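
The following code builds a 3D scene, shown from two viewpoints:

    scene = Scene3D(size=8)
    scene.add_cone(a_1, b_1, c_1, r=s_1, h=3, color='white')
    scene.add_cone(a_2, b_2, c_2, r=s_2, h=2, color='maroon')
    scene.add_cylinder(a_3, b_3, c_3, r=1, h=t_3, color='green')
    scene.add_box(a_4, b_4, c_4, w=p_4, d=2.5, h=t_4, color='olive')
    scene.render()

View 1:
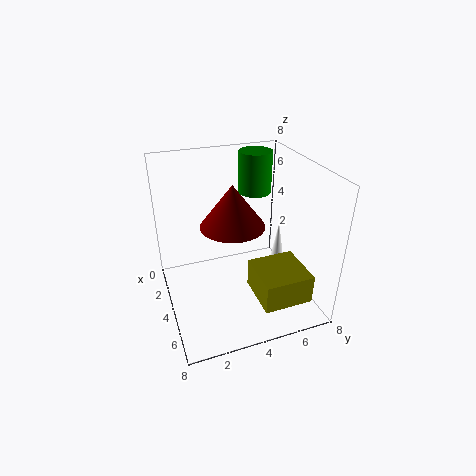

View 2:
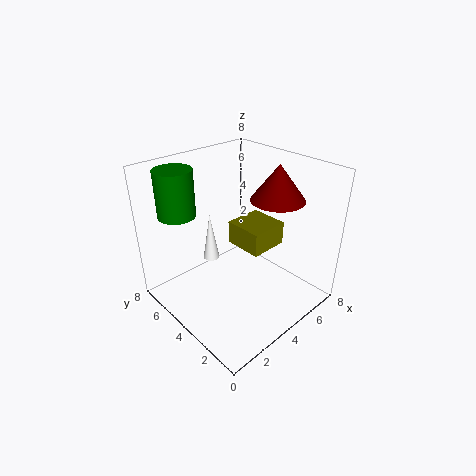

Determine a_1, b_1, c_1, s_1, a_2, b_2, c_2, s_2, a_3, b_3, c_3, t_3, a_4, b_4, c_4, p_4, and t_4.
a_1 = 4; b_1 = 6.5; c_1 = 1.5; s_1 = 0.5; a_2 = 6; b_2 = 3; c_2 = 6; s_2 = 1.5; a_3 = 1.5; b_3 = 6; c_3 = 5.5; t_3 = 2.5; a_4 = 5.5; b_4 = 4; c_4 = 2; p_4 = 2.5; t_4 = 1.5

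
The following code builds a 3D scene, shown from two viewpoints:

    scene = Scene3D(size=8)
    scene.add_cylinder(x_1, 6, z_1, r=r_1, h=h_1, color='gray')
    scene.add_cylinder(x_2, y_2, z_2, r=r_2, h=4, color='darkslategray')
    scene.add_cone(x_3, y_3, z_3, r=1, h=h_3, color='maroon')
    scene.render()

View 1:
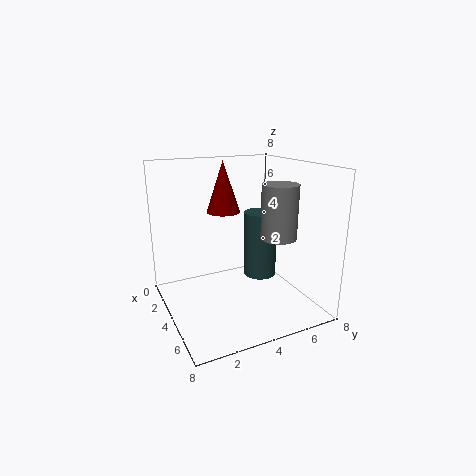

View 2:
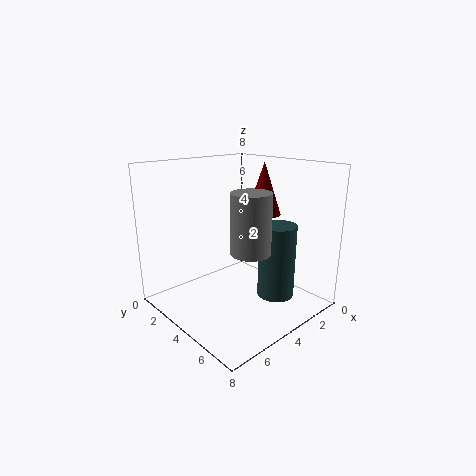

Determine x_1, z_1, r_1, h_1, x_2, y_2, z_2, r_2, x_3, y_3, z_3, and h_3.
x_1 = 5, z_1 = 4, r_1 = 1, h_1 = 3, x_2 = 3, y_2 = 6, z_2 = 1, r_2 = 1, x_3 = 2, y_3 = 4, z_3 = 5, h_3 = 3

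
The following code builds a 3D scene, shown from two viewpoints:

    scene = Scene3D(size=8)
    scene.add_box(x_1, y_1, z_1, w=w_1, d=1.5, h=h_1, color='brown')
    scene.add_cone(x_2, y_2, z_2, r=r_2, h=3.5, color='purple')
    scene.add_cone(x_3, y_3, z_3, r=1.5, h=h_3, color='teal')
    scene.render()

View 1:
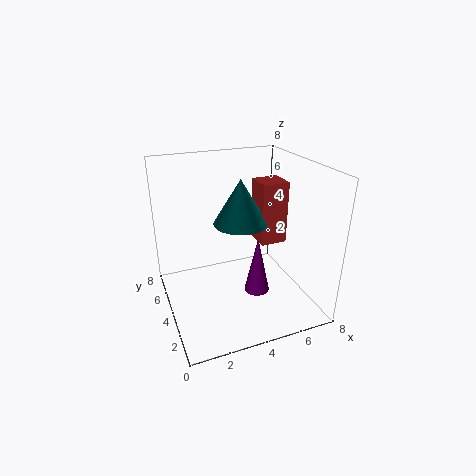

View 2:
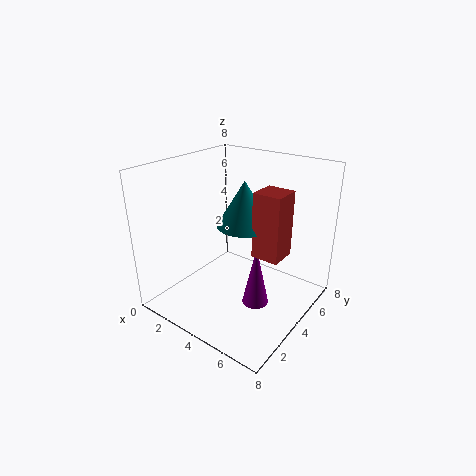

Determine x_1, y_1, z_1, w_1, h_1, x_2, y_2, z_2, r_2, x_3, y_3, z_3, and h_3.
x_1 = 5.25; y_1 = 3.5; z_1 = 3.5; w_1 = 1.5; h_1 = 3.5; x_2 = 5.25; y_2 = 4; z_2 = 0.25; r_2 = 0.75; x_3 = 4.25; y_3 = 4.25; z_3 = 4.75; h_3 = 2.5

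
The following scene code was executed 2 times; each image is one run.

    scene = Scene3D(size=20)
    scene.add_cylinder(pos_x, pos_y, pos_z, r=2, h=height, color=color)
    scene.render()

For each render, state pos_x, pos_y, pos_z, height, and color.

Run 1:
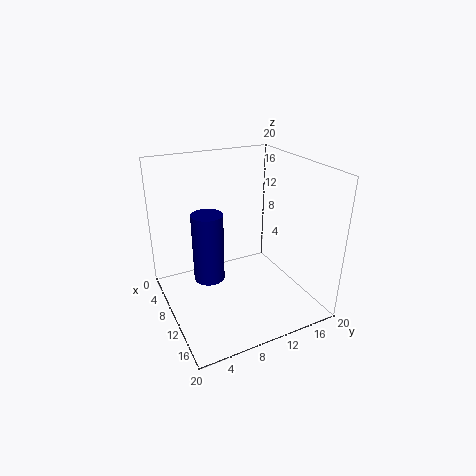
pos_x = 11.5
pos_y = 5
pos_z = 6
height = 9
color = 'navy'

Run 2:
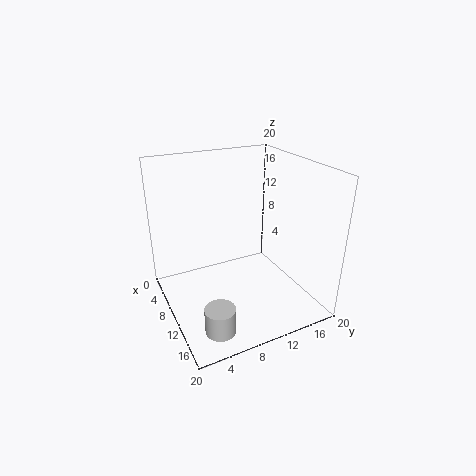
pos_x = 16
pos_y = 4.5
pos_z = 0.5
height = 3.5
color = 'lightgray'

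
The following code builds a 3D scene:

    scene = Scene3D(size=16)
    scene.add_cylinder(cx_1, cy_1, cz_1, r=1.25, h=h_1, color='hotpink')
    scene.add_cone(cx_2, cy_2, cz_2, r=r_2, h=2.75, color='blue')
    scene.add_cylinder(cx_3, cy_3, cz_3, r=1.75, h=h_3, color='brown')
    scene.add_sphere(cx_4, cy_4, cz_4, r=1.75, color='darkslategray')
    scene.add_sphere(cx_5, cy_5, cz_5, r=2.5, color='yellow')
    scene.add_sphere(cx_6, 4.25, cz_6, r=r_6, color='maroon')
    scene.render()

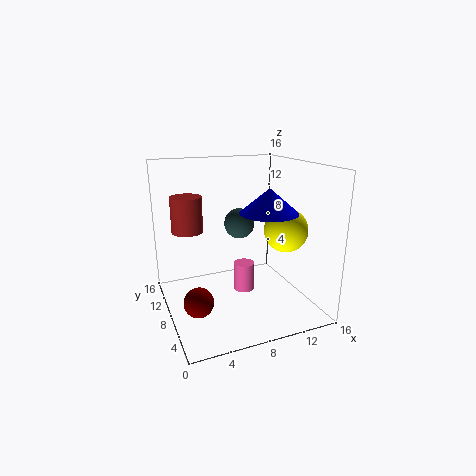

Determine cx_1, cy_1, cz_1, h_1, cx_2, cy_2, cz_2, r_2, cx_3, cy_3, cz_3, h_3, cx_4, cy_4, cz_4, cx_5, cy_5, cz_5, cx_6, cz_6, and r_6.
cx_1 = 9.75; cy_1 = 10.25; cz_1 = 0.25; h_1 = 3.5; cx_2 = 11.25; cy_2 = 7; cz_2 = 10.75; r_2 = 3.25; cx_3 = 3; cy_3 = 10.75; cz_3 = 8.5; h_3 = 4; cx_4 = 9; cy_4 = 10; cz_4 = 9; cx_5 = 13.5; cy_5 = 7; cz_5 = 8.5; cx_6 = 2.25; cz_6 = 3.25; r_6 = 1.5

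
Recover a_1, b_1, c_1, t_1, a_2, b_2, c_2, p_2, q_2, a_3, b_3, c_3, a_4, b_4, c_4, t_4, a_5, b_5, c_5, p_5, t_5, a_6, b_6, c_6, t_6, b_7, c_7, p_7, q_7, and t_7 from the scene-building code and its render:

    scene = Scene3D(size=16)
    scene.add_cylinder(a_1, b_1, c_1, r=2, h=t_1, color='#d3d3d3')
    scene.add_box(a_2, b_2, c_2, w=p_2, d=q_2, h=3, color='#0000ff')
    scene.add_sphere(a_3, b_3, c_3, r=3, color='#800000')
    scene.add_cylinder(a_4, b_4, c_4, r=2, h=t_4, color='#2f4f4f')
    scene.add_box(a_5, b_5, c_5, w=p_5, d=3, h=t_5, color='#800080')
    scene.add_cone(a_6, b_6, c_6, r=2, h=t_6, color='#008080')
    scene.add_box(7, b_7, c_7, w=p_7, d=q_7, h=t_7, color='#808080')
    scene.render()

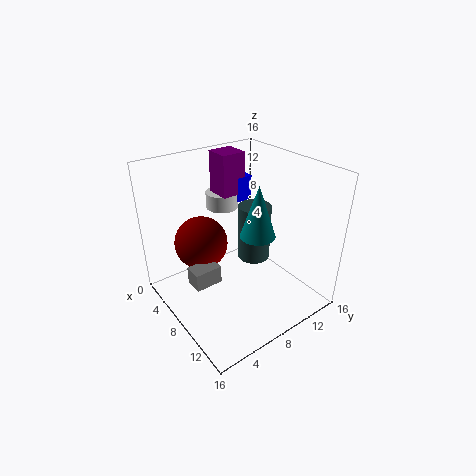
a_1 = 2, b_1 = 10, c_1 = 9, t_1 = 2, a_2 = 1, b_2 = 11, c_2 = 10, p_2 = 3, q_2 = 2, a_3 = 5, b_3 = 5, c_3 = 7, a_4 = 6, b_4 = 12, c_4 = 3, t_4 = 7, a_5 = 1, b_5 = 9, c_5 = 11, p_5 = 3, t_5 = 5, a_6 = 9, b_6 = 10, c_6 = 8, t_6 = 6, b_7 = 2, c_7 = 4, p_7 = 2, q_7 = 3, t_7 = 2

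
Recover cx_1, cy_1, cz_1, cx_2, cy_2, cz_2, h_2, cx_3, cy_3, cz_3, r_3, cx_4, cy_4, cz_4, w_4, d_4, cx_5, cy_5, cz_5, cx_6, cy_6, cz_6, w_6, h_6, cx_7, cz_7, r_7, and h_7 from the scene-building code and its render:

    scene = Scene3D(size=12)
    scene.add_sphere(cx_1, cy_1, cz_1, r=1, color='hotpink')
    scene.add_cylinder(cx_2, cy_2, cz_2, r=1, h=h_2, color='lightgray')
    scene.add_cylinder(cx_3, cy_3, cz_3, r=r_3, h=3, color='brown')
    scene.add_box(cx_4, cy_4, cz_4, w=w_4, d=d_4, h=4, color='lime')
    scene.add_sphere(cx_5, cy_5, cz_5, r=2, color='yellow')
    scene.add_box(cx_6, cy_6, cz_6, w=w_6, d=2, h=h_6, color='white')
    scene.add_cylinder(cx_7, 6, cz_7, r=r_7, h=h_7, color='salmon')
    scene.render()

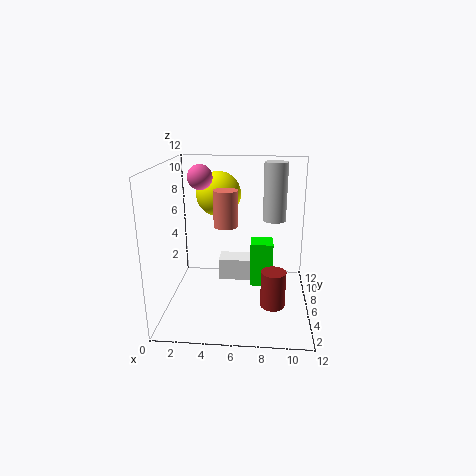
cx_1 = 3, cy_1 = 6, cz_1 = 11, cx_2 = 9, cy_2 = 8, cz_2 = 7, h_2 = 5, cx_3 = 9, cy_3 = 4, cz_3 = 1, r_3 = 1, cx_4 = 7, cy_4 = 7, cz_4 = 1, w_4 = 2, d_4 = 2, cx_5 = 4, cy_5 = 9, cz_5 = 9, cx_6 = 4, cy_6 = 8, cz_6 = 1, w_6 = 3, h_6 = 2, cx_7 = 5, cz_7 = 7, r_7 = 1, h_7 = 3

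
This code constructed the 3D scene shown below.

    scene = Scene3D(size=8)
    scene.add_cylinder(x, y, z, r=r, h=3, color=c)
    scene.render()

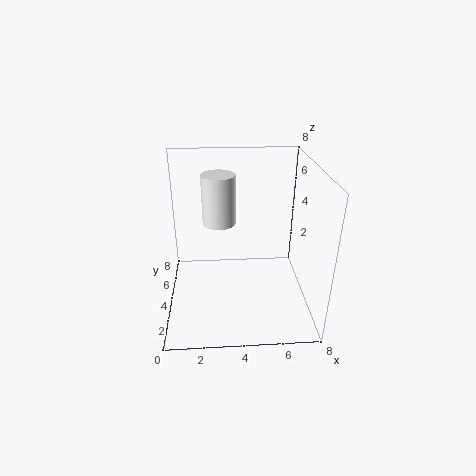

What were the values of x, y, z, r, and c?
x = 3, y = 6, z = 4, r = 1, c = 'white'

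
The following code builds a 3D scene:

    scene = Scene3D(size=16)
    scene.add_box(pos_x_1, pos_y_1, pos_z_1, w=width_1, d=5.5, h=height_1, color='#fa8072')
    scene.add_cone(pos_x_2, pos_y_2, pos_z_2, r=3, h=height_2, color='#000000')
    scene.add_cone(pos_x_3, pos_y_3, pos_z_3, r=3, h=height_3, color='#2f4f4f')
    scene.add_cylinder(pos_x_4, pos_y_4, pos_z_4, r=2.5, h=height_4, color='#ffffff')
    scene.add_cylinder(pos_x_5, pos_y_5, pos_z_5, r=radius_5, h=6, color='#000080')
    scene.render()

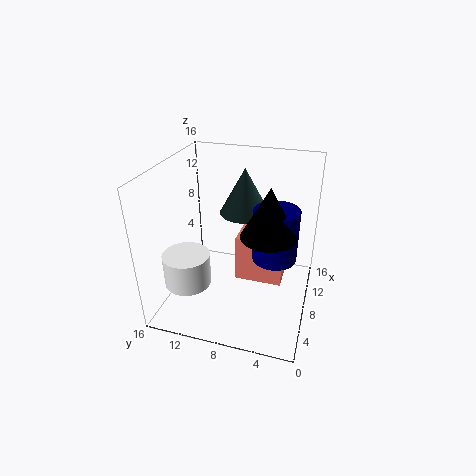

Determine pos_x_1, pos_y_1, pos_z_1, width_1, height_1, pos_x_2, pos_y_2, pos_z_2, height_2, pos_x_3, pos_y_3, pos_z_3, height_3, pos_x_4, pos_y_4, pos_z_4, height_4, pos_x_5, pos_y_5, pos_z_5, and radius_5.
pos_x_1 = 8.5, pos_y_1 = 3, pos_z_1 = 2, width_1 = 5.5, height_1 = 5.5, pos_x_2 = 7.5, pos_y_2 = 4.5, pos_z_2 = 9, height_2 = 5.5, pos_x_3 = 12.5, pos_y_3 = 8.5, pos_z_3 = 9, height_3 = 5.5, pos_x_4 = 4, pos_y_4 = 12.5, pos_z_4 = 4, height_4 = 3.5, pos_x_5 = 9, pos_y_5 = 4, pos_z_5 = 5.5, radius_5 = 2.5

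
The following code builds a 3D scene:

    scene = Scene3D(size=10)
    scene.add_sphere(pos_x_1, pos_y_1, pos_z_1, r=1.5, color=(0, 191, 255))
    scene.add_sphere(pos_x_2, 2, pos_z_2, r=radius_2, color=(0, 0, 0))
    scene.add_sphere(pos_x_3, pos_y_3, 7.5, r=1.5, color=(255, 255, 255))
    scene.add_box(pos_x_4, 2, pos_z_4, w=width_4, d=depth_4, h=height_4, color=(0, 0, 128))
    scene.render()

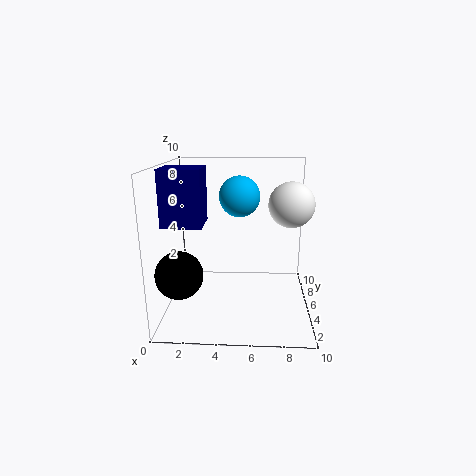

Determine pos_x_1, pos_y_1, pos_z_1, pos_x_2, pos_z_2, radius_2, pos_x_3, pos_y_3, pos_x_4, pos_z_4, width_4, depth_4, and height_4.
pos_x_1 = 5; pos_y_1 = 7; pos_z_1 = 7.5; pos_x_2 = 1.5; pos_z_2 = 3.5; radius_2 = 1.5; pos_x_3 = 8.5; pos_y_3 = 4.5; pos_x_4 = 0.5; pos_z_4 = 6.5; width_4 = 2.5; depth_4 = 2.5; height_4 = 3.5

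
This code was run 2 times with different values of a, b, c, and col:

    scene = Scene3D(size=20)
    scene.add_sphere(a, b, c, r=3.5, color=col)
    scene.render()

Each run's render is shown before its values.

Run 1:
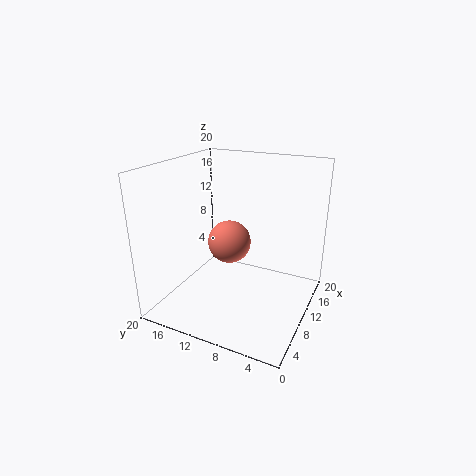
a = 16; b = 14.5; c = 6; col = 'salmon'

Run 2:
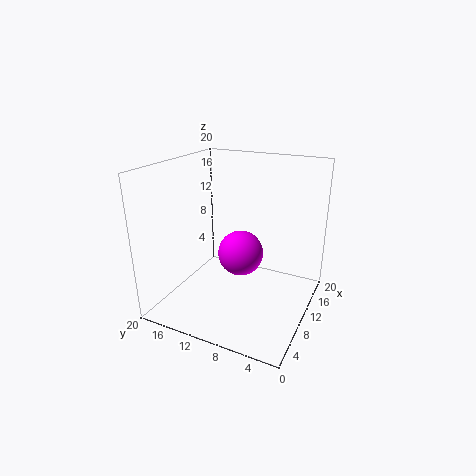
a = 14; b = 11.5; c = 5.5; col = 'magenta'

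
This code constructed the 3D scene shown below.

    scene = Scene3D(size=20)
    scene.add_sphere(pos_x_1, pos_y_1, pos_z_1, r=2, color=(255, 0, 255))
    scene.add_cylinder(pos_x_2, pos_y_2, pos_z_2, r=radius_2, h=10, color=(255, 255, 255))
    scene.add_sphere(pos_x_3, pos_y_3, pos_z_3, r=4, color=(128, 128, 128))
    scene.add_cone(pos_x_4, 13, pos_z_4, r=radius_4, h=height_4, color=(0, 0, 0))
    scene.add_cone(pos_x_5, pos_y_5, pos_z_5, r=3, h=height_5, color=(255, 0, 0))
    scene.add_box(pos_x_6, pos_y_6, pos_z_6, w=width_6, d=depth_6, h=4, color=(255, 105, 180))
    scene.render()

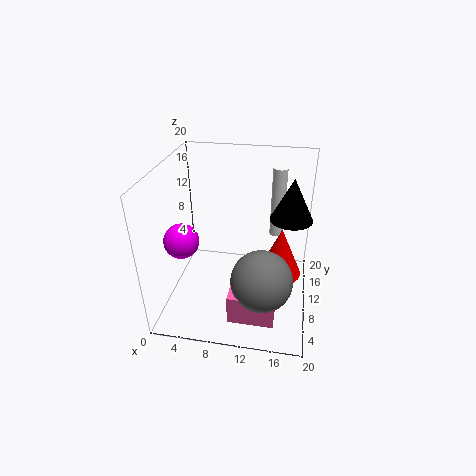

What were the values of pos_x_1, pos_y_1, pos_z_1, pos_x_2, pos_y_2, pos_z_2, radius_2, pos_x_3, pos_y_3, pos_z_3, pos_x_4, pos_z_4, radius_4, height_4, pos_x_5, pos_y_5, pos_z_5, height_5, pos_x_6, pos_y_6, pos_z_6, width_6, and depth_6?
pos_x_1 = 5; pos_y_1 = 2; pos_z_1 = 14; pos_x_2 = 15; pos_y_2 = 14; pos_z_2 = 9; radius_2 = 1; pos_x_3 = 14; pos_y_3 = 5; pos_z_3 = 7; pos_x_4 = 17; pos_z_4 = 12; radius_4 = 3; height_4 = 6; pos_x_5 = 16; pos_y_5 = 10; pos_z_5 = 5; height_5 = 7; pos_x_6 = 10; pos_y_6 = 2; pos_z_6 = 2; width_6 = 6; depth_6 = 3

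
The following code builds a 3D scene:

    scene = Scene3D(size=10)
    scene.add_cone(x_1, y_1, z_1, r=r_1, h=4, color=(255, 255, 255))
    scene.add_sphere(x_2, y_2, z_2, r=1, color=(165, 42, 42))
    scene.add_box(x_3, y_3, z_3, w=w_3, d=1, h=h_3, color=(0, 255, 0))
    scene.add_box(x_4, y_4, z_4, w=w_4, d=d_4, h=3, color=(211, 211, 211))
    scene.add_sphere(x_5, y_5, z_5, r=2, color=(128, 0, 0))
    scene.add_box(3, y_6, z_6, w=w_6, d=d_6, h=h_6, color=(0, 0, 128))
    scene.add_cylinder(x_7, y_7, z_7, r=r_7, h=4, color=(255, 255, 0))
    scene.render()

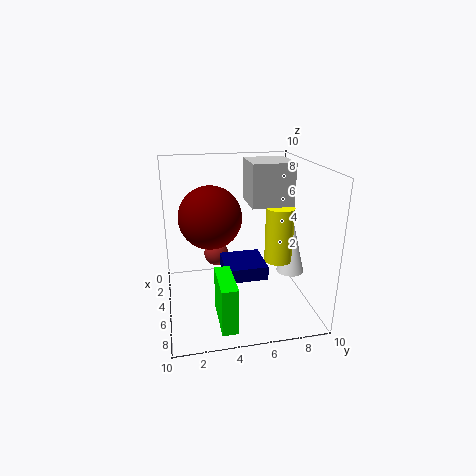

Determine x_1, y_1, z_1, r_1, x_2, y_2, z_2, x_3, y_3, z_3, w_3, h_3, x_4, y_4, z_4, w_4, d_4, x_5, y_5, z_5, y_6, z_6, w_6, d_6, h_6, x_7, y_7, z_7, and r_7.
x_1 = 5
y_1 = 9
z_1 = 2
r_1 = 1
x_2 = 1
y_2 = 4
z_2 = 2
x_3 = 7
y_3 = 3
z_3 = 1
w_3 = 3
h_3 = 3
x_4 = 2
y_4 = 6
z_4 = 7
w_4 = 3
d_4 = 3
x_5 = 6
y_5 = 3
z_5 = 7
y_6 = 4
z_6 = 2
w_6 = 3
d_6 = 3
h_6 = 1
x_7 = 5
y_7 = 8
z_7 = 3
r_7 = 1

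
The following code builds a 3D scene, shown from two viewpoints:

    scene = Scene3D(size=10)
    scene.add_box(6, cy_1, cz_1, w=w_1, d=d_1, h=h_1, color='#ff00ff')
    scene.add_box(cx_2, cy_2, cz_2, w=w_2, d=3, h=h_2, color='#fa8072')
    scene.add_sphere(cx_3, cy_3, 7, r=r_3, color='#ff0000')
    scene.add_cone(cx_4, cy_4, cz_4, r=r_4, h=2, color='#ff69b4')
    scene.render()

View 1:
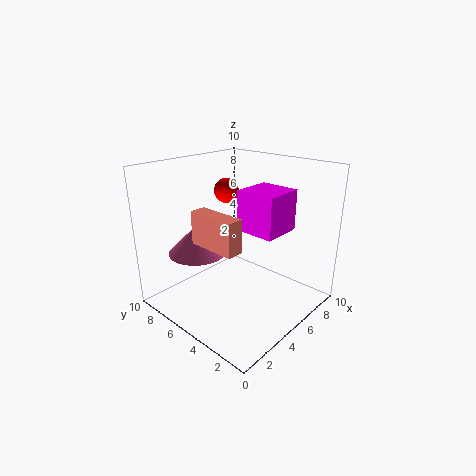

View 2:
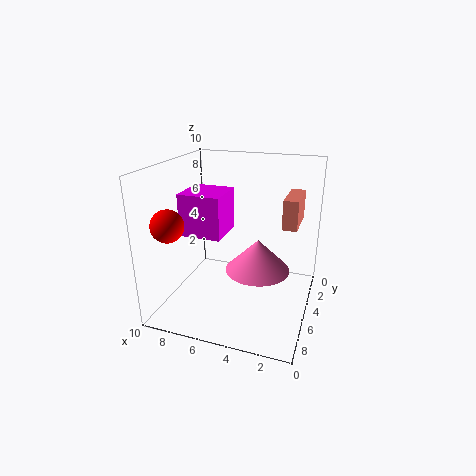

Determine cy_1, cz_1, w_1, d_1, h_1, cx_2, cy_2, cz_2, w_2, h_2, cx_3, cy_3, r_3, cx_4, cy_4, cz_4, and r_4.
cy_1 = 3
cz_1 = 5
w_1 = 3
d_1 = 3
h_1 = 3
cx_2 = 1
cy_2 = 2
cz_2 = 6
w_2 = 1
h_2 = 2
cx_3 = 8
cy_3 = 9
r_3 = 1
cx_4 = 3
cy_4 = 7
cz_4 = 4
r_4 = 2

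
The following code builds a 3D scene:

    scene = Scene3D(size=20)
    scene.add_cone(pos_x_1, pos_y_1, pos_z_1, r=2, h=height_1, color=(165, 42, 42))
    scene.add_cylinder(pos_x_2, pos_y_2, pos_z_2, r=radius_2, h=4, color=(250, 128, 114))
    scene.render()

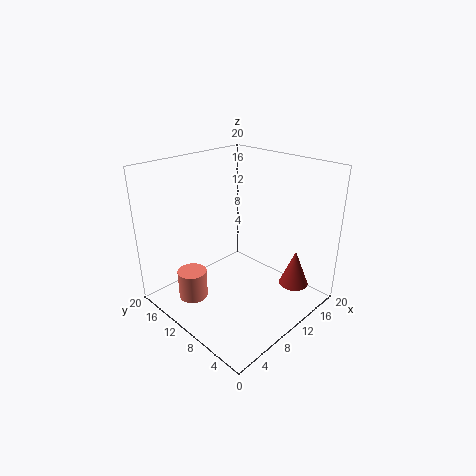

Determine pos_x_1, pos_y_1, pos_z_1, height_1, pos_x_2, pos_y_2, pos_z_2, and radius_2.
pos_x_1 = 14
pos_y_1 = 3
pos_z_1 = 4
height_1 = 5
pos_x_2 = 4
pos_y_2 = 13
pos_z_2 = 2
radius_2 = 2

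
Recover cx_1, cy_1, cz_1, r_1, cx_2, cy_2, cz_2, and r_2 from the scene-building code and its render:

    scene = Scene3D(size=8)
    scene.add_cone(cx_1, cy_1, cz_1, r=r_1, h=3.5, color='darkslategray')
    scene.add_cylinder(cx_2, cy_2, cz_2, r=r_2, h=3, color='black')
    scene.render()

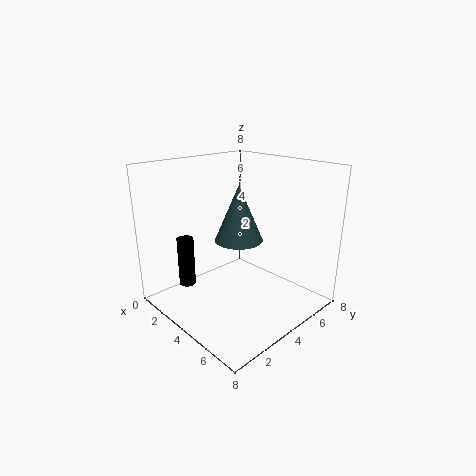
cx_1 = 2.5, cy_1 = 5.5, cz_1 = 3, r_1 = 1.5, cx_2 = 1, cy_2 = 2.5, cz_2 = 0.5, r_2 = 0.5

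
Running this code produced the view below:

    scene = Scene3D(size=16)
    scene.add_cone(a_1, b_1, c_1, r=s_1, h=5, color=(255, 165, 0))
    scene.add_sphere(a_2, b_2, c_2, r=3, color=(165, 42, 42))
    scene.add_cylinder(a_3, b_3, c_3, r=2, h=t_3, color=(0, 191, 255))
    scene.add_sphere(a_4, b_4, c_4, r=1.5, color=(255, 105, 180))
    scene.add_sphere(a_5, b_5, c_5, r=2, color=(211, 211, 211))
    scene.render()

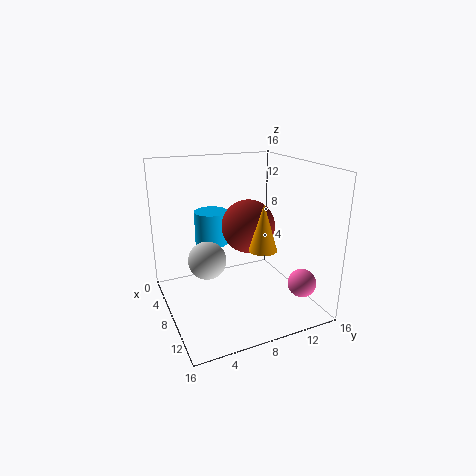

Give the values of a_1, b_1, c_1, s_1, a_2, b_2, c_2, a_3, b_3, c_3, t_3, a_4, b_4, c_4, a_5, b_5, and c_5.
a_1 = 11
b_1 = 9.5
c_1 = 7.5
s_1 = 1.5
a_2 = 7.5
b_2 = 9.5
c_2 = 9
a_3 = 3.5
b_3 = 6.5
c_3 = 6
t_3 = 4
a_4 = 13.5
b_4 = 13
c_4 = 4
a_5 = 9
b_5 = 4
c_5 = 6.5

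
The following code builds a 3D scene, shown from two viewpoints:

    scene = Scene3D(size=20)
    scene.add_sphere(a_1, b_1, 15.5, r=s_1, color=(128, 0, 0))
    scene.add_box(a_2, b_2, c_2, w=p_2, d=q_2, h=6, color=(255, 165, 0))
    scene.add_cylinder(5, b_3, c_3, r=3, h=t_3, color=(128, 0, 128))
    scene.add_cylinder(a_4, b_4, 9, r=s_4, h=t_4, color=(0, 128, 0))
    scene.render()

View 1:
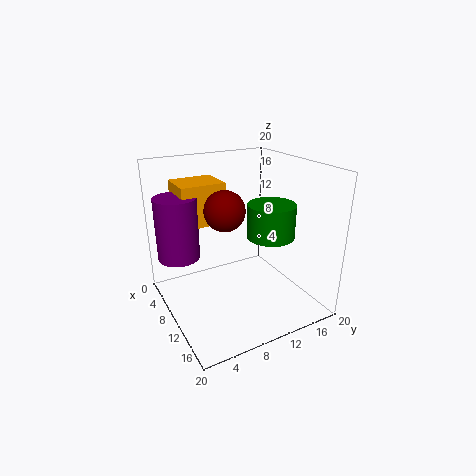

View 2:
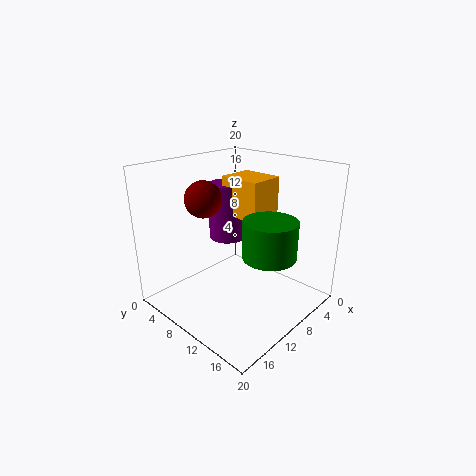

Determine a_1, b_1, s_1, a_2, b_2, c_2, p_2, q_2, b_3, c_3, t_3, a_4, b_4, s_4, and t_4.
a_1 = 13; b_1 = 6.5; s_1 = 2.5; a_2 = 1; b_2 = 3.5; c_2 = 11; p_2 = 5.5; q_2 = 6.5; b_3 = 3; c_3 = 6.5; t_3 = 9; a_4 = 10; b_4 = 15.5; s_4 = 3.5; t_4 = 5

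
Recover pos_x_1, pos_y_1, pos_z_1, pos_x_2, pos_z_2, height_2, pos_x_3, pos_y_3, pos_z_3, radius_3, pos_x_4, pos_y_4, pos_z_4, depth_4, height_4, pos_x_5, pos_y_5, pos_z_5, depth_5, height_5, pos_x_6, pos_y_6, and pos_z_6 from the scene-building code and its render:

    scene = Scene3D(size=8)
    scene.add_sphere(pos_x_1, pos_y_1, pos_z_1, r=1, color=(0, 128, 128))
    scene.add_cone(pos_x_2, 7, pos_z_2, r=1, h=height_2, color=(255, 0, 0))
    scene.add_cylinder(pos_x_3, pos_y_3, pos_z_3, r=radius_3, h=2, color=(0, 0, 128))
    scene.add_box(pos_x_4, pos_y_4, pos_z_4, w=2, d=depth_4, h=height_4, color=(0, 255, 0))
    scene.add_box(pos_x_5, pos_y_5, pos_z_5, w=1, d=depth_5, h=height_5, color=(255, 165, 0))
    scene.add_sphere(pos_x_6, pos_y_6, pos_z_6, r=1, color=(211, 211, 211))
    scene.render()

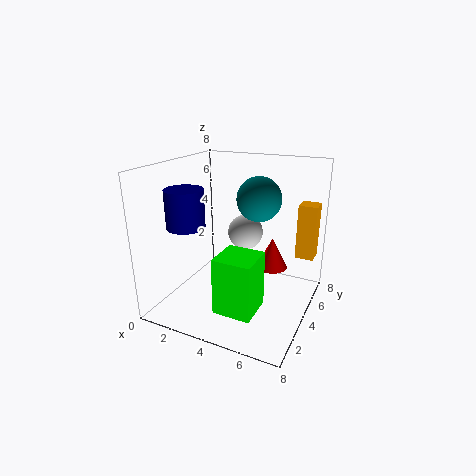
pos_x_1 = 6; pos_y_1 = 2; pos_z_1 = 7; pos_x_2 = 5; pos_z_2 = 1; height_2 = 2; pos_x_3 = 2; pos_y_3 = 2; pos_z_3 = 5; radius_3 = 1; pos_x_4 = 4; pos_y_4 = 1; pos_z_4 = 1; depth_4 = 2; height_4 = 3; pos_x_5 = 7; pos_y_5 = 5; pos_z_5 = 3; depth_5 = 1; height_5 = 3; pos_x_6 = 4; pos_y_6 = 5; pos_z_6 = 4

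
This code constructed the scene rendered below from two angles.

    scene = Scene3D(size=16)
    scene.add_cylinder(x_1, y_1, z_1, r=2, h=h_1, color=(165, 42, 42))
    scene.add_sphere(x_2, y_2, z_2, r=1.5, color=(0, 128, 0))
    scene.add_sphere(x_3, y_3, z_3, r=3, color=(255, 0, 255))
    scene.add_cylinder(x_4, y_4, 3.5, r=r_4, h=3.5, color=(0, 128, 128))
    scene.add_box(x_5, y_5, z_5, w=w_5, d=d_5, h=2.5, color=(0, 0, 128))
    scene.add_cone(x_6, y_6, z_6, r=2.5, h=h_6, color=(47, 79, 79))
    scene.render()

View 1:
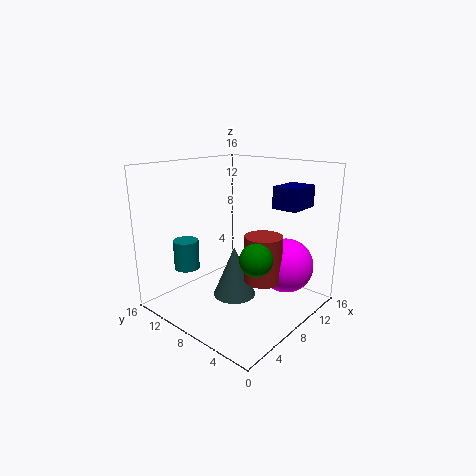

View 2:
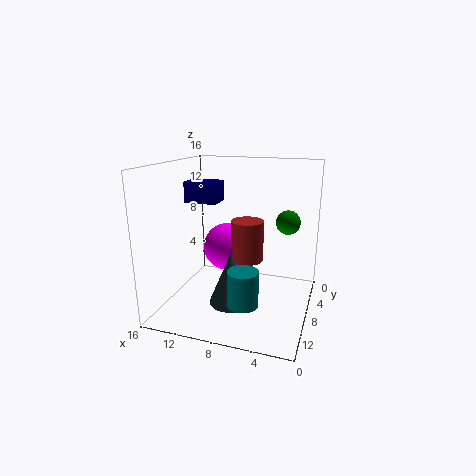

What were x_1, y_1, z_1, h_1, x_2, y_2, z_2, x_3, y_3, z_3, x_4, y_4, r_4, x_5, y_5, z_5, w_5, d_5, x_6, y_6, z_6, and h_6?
x_1 = 8; y_1 = 4.5; z_1 = 4; h_1 = 5; x_2 = 3.5; y_2 = 2; z_2 = 8.5; x_3 = 11; y_3 = 3.5; z_3 = 5; x_4 = 5.5; y_4 = 14; r_4 = 1.5; x_5 = 11.5; y_5 = 3; z_5 = 11; w_5 = 4; d_5 = 3; x_6 = 8.5; y_6 = 9; z_6 = 0.5; h_6 = 6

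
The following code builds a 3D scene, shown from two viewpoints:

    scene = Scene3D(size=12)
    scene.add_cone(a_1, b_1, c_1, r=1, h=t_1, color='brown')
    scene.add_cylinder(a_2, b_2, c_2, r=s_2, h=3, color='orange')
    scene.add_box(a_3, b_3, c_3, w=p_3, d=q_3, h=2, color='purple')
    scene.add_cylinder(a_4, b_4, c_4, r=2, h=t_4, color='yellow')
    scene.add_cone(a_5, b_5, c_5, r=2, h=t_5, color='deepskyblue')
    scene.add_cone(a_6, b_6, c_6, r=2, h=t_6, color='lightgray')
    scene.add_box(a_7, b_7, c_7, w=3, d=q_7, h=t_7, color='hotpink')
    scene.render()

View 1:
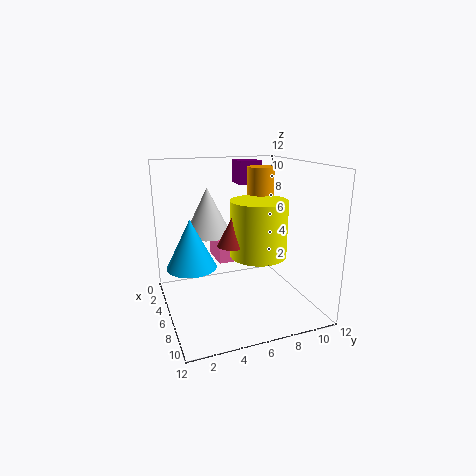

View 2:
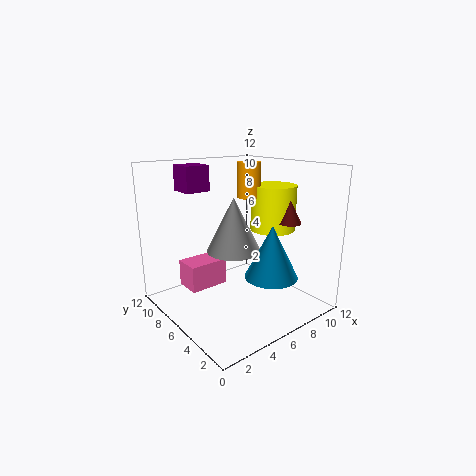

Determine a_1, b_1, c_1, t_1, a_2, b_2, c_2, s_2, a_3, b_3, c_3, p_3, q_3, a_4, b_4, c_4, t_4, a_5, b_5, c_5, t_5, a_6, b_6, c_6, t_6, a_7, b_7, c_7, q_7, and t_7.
a_1 = 10, b_1 = 4, c_1 = 7, t_1 = 2, a_2 = 8, b_2 = 7, c_2 = 9, s_2 = 1, a_3 = 2, b_3 = 7, c_3 = 10, p_3 = 2, q_3 = 2, a_4 = 10, b_4 = 6, c_4 = 6, t_4 = 4, a_5 = 6, b_5 = 2, c_5 = 4, t_5 = 4, a_6 = 4, b_6 = 4, c_6 = 6, t_6 = 4, a_7 = 1, b_7 = 5, c_7 = 3, q_7 = 2, t_7 = 2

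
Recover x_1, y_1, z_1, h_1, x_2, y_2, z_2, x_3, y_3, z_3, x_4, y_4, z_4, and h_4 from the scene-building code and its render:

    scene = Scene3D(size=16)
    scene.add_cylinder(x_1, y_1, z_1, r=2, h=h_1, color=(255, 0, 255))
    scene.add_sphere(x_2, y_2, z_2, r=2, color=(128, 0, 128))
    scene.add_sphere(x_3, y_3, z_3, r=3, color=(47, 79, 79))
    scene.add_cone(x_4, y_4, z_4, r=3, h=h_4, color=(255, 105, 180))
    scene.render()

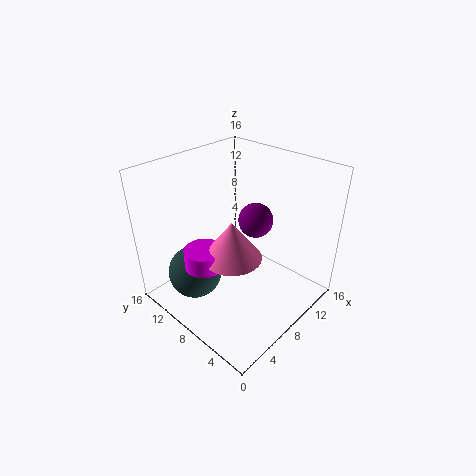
x_1 = 3; y_1 = 8; z_1 = 7; h_1 = 2; x_2 = 11; y_2 = 8; z_2 = 9; x_3 = 4; y_3 = 11; z_3 = 4; x_4 = 5; y_4 = 6; z_4 = 8; h_4 = 4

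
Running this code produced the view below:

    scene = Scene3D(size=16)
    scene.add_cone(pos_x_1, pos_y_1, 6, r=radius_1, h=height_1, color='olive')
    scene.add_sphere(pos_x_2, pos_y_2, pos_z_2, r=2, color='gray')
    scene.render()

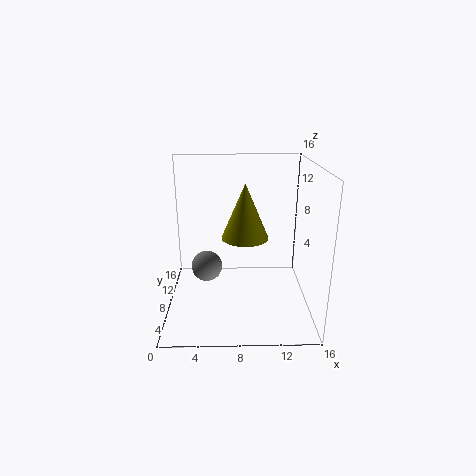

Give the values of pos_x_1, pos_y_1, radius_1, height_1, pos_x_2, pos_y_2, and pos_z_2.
pos_x_1 = 9; pos_y_1 = 13; radius_1 = 3; height_1 = 7; pos_x_2 = 4; pos_y_2 = 13; pos_z_2 = 2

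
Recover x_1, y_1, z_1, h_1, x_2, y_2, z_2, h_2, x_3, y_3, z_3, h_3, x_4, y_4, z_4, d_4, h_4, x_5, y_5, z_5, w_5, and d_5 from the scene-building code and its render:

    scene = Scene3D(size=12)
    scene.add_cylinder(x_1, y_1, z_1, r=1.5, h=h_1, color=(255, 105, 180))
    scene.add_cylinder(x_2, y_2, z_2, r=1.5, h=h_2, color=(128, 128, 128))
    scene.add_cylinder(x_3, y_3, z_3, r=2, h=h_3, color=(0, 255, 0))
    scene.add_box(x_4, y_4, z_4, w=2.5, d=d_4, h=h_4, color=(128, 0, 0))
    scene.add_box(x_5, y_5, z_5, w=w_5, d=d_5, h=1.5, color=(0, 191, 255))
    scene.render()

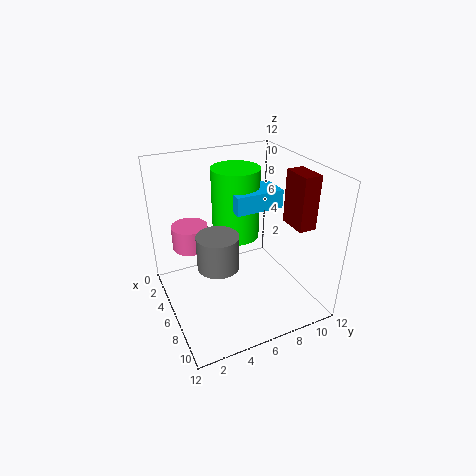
x_1 = 4
y_1 = 2.5
z_1 = 5
h_1 = 2
x_2 = 9
y_2 = 3
z_2 = 6
h_2 = 2.5
x_3 = 4.5
y_3 = 6.5
z_3 = 5.5
h_3 = 6
x_4 = 6.5
y_4 = 10
z_4 = 7
d_4 = 1.5
h_4 = 4.5
x_5 = 4.5
y_5 = 5.5
z_5 = 8.5
w_5 = 2.5
d_5 = 4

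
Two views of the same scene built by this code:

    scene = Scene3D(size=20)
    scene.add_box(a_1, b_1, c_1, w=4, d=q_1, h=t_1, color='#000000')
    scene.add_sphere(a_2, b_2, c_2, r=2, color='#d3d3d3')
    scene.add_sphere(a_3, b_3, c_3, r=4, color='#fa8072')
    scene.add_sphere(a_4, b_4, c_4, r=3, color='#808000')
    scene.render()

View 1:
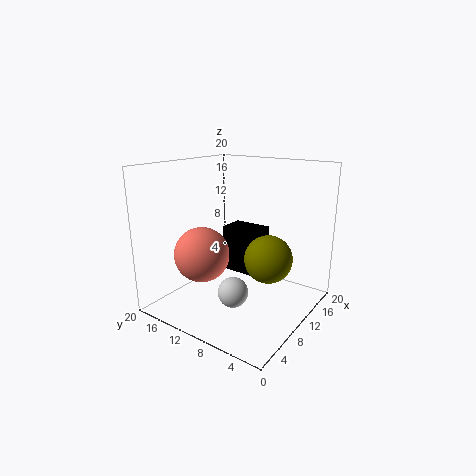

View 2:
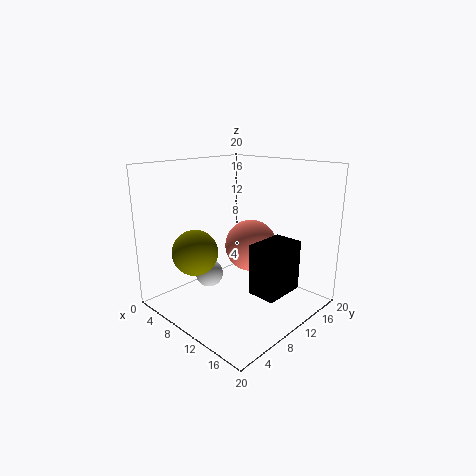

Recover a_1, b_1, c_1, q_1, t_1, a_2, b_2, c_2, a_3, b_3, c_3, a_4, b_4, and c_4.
a_1 = 13; b_1 = 9; c_1 = 3; q_1 = 6; t_1 = 7; a_2 = 6; b_2 = 8; c_2 = 4; a_3 = 8; b_3 = 15; c_3 = 7; a_4 = 8; b_4 = 4; c_4 = 9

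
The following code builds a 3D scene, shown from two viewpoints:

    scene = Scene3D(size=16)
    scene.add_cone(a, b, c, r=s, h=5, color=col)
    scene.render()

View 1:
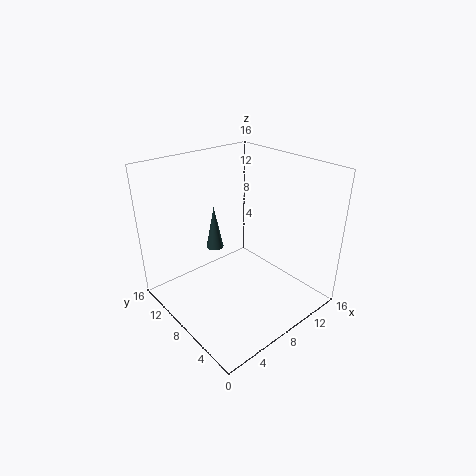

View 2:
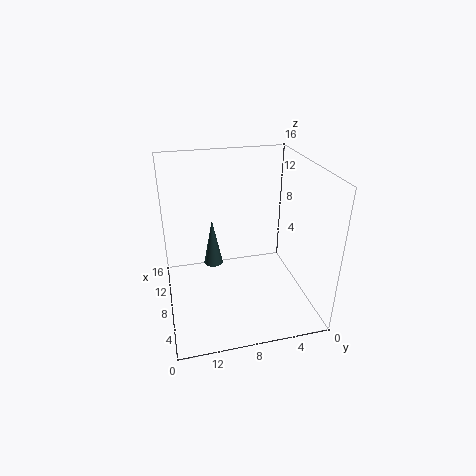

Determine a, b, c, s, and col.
a = 7; b = 11; c = 6; s = 1; col = 'darkslategray'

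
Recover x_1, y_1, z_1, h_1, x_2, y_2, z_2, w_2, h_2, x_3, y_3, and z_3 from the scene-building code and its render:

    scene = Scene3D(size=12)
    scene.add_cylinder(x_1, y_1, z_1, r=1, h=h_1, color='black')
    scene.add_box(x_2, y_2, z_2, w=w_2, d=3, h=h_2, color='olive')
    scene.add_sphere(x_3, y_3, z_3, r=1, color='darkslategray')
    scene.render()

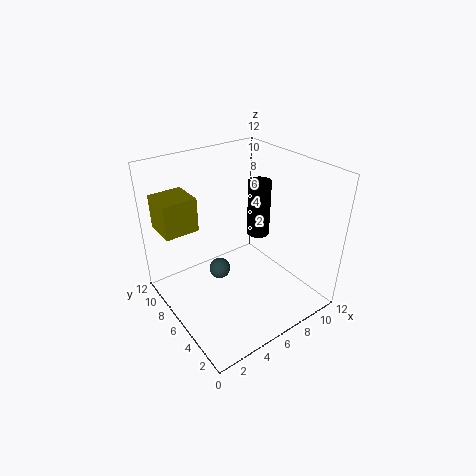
x_1 = 9
y_1 = 7
z_1 = 5
h_1 = 5
x_2 = 1
y_2 = 9
z_2 = 6
w_2 = 3
h_2 = 3
x_3 = 6
y_3 = 9
z_3 = 1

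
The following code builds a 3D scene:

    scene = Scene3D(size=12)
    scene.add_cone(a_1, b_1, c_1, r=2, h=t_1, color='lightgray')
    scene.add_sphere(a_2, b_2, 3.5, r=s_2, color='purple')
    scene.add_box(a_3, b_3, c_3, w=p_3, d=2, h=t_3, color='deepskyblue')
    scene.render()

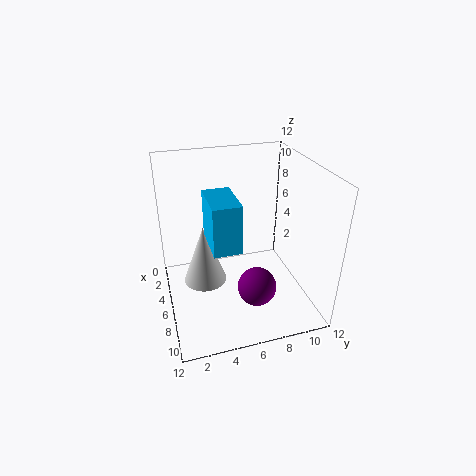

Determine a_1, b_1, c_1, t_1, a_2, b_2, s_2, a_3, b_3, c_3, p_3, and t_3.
a_1 = 3.5; b_1 = 3.5; c_1 = 0.5; t_1 = 5.5; a_2 = 9.5; b_2 = 6.5; s_2 = 1.5; a_3 = 7; b_3 = 3; c_3 = 7.5; p_3 = 3.5; t_3 = 3.5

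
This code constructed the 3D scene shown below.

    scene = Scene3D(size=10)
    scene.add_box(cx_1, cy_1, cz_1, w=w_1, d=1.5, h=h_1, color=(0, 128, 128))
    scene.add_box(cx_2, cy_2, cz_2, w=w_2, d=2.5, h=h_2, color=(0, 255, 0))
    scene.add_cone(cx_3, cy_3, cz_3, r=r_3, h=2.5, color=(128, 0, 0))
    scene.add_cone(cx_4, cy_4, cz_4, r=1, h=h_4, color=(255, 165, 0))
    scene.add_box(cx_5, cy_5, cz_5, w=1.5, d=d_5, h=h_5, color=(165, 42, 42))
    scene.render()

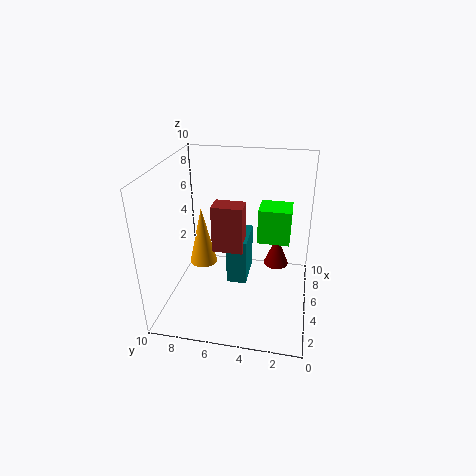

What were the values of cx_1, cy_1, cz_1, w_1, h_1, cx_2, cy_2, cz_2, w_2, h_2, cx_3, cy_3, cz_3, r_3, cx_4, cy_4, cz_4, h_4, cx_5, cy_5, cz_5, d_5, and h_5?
cx_1 = 5.5, cy_1 = 4.5, cz_1 = 0.75, w_1 = 3, h_1 = 3.5, cx_2 = 7.5, cy_2 = 1.5, cz_2 = 3.25, w_2 = 2.25, h_2 = 2.75, cx_3 = 8.5, cy_3 = 2.5, cz_3 = 1, r_3 = 1, cx_4 = 5.5, cy_4 = 7.75, cz_4 = 2.5, h_4 = 4.25, cx_5 = 5.25, cy_5 = 4.75, cz_5 = 3.5, d_5 = 2.25, h_5 = 3.5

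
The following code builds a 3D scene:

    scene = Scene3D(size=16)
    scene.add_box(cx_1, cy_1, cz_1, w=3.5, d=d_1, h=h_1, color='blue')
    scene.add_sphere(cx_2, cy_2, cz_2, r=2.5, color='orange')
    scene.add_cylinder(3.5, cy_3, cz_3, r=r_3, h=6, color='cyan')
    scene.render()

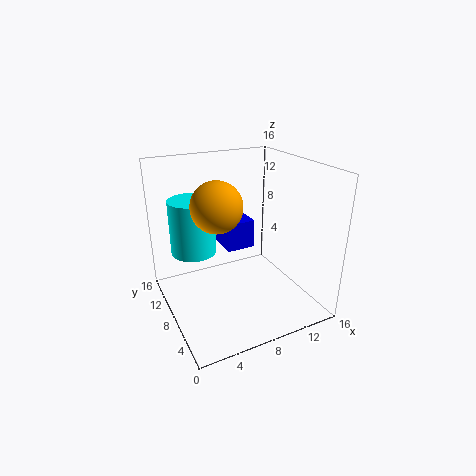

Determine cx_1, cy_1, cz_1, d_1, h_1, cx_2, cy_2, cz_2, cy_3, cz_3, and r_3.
cx_1 = 8
cy_1 = 10.5
cz_1 = 5
d_1 = 4.5
h_1 = 3.5
cx_2 = 4.5
cy_2 = 5.5
cz_2 = 13
cy_3 = 10
cz_3 = 6.5
r_3 = 2.5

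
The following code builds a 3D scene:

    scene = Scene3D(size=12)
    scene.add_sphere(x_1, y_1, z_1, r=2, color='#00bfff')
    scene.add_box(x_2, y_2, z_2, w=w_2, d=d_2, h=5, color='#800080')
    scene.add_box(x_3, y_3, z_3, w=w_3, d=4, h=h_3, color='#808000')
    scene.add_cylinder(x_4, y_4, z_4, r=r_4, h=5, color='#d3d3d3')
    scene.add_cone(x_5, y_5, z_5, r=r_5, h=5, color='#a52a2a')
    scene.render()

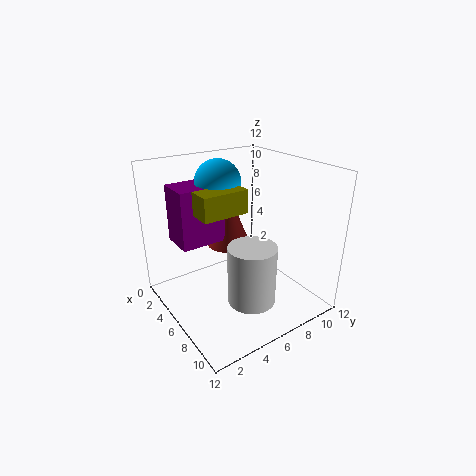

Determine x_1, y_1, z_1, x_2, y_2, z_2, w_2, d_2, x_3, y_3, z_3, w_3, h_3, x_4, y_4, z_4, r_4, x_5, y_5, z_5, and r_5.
x_1 = 3, y_1 = 6, z_1 = 10, x_2 = 1, y_2 = 2, z_2 = 5, w_2 = 3, d_2 = 4, x_3 = 2, y_3 = 3, z_3 = 8, w_3 = 4, h_3 = 2, x_4 = 8, y_4 = 6, z_4 = 1, r_4 = 2, x_5 = 3, y_5 = 7, z_5 = 4, r_5 = 2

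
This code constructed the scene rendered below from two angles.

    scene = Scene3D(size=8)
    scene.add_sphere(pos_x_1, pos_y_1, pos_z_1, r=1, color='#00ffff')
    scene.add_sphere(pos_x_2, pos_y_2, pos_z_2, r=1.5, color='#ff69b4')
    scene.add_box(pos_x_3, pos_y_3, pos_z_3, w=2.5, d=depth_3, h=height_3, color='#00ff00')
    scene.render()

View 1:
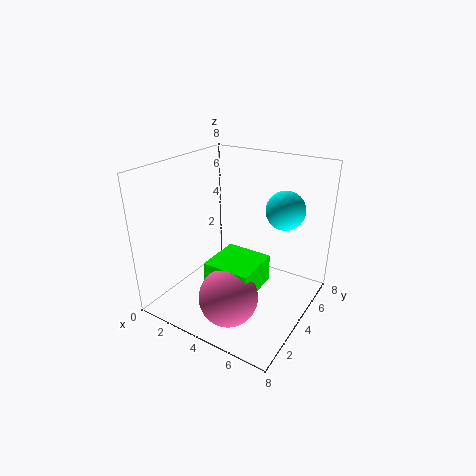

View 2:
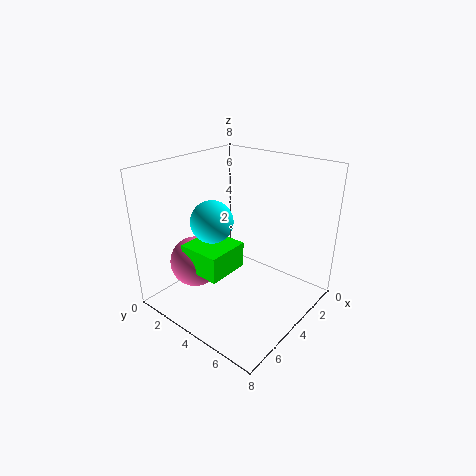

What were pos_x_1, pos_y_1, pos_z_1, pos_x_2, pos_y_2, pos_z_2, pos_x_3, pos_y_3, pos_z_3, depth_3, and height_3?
pos_x_1 = 6.5, pos_y_1 = 4.5, pos_z_1 = 6, pos_x_2 = 5, pos_y_2 = 1.5, pos_z_2 = 2, pos_x_3 = 3.5, pos_y_3 = 1.5, pos_z_3 = 2, depth_3 = 2.5, height_3 = 1.5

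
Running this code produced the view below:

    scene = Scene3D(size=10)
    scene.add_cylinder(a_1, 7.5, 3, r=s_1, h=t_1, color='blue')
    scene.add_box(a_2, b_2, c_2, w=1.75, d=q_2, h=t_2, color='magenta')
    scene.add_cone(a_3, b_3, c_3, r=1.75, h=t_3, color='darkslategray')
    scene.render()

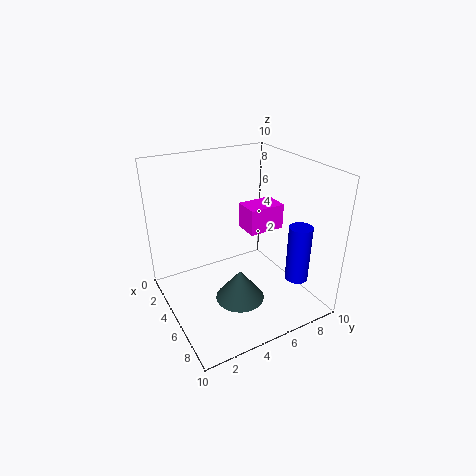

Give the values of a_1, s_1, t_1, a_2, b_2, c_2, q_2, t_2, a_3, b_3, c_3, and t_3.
a_1 = 8.5; s_1 = 0.75; t_1 = 3.75; a_2 = 4.25; b_2 = 5.5; c_2 = 5.5; q_2 = 2.5; t_2 = 1.75; a_3 = 5.75; b_3 = 4.75; c_3 = 0.5; t_3 = 2.25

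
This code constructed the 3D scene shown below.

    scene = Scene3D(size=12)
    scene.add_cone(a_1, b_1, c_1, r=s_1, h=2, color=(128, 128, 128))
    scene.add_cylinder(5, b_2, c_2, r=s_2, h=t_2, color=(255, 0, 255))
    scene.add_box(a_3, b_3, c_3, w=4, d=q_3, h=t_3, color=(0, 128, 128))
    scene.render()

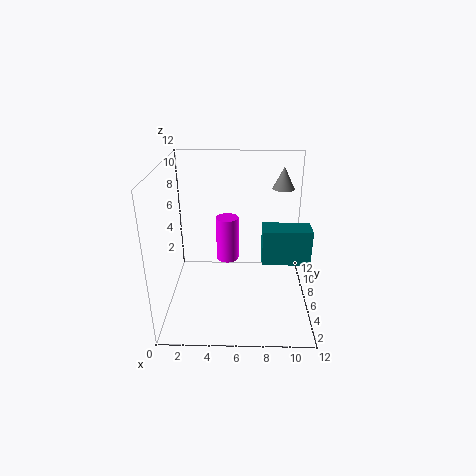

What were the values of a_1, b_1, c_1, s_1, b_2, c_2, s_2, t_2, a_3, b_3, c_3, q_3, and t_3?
a_1 = 10
b_1 = 10
c_1 = 9
s_1 = 1
b_2 = 8
c_2 = 3
s_2 = 1
t_2 = 4
a_3 = 8
b_3 = 5
c_3 = 4
q_3 = 2
t_3 = 3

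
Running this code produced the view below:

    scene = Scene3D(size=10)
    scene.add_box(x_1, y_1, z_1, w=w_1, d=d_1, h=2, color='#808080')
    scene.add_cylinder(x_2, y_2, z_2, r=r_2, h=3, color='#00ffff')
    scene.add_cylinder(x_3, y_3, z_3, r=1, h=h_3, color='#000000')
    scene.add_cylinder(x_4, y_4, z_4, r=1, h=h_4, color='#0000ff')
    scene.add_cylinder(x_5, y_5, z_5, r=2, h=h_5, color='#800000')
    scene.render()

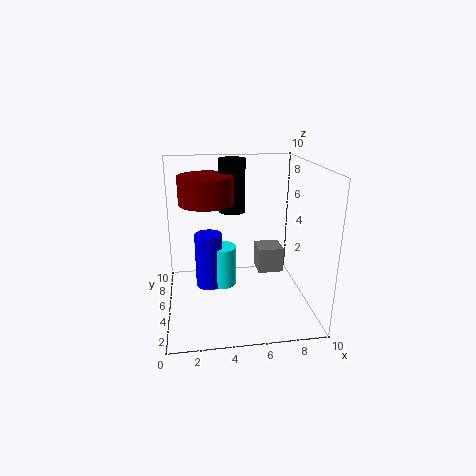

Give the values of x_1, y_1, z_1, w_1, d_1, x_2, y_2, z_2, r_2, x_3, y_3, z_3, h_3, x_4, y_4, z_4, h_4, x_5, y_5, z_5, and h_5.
x_1 = 7
y_1 = 7
z_1 = 1
w_1 = 2
d_1 = 2
x_2 = 4
y_2 = 6
z_2 = 1
r_2 = 1
x_3 = 5
y_3 = 8
z_3 = 6
h_3 = 4
x_4 = 3
y_4 = 6
z_4 = 1
h_4 = 4
x_5 = 3
y_5 = 7
z_5 = 7
h_5 = 2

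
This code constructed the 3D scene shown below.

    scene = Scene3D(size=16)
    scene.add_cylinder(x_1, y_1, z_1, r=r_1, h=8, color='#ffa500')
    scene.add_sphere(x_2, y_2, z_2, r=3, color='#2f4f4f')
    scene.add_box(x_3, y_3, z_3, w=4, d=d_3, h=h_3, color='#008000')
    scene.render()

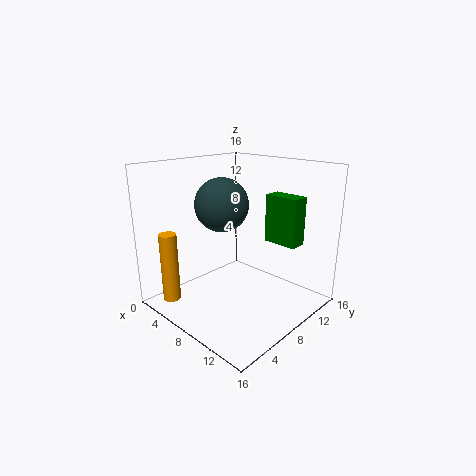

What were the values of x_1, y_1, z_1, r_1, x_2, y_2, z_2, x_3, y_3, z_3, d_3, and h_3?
x_1 = 2.5, y_1 = 2.5, z_1 = 0.5, r_1 = 1, x_2 = 6, y_2 = 7.5, z_2 = 11.5, x_3 = 9, y_3 = 11.5, z_3 = 7, d_3 = 2, h_3 = 5.5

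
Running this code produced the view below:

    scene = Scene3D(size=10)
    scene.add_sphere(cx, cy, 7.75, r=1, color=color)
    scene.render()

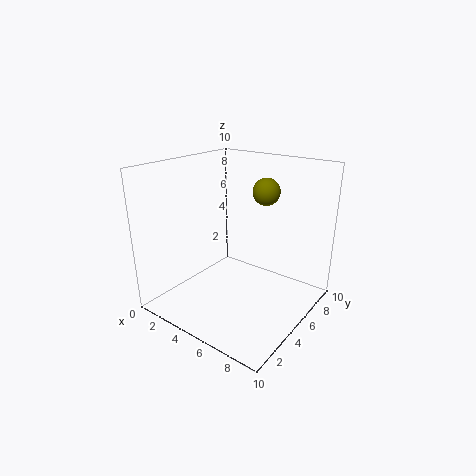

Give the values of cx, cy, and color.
cx = 5.5, cy = 7.75, color = 'olive'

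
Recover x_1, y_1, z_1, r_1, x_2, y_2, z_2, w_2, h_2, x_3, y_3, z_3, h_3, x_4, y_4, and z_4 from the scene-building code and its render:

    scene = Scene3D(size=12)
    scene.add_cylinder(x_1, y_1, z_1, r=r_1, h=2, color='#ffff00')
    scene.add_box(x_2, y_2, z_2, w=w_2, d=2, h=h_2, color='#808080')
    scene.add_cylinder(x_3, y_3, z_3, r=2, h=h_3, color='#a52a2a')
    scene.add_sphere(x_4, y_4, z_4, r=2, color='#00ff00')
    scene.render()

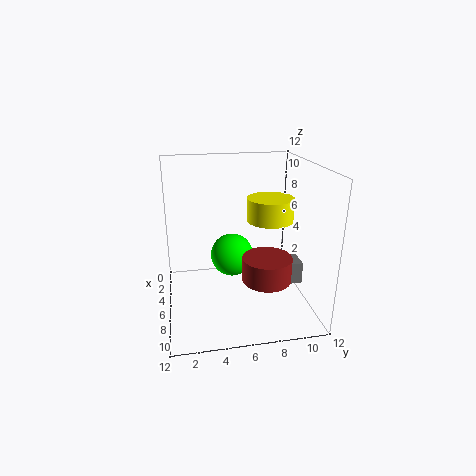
x_1 = 5
y_1 = 9
z_1 = 7
r_1 = 2
x_2 = 4
y_2 = 10
z_2 = 1
w_2 = 2
h_2 = 2
x_3 = 8
y_3 = 8
z_3 = 3
h_3 = 2
x_4 = 3
y_4 = 6
z_4 = 3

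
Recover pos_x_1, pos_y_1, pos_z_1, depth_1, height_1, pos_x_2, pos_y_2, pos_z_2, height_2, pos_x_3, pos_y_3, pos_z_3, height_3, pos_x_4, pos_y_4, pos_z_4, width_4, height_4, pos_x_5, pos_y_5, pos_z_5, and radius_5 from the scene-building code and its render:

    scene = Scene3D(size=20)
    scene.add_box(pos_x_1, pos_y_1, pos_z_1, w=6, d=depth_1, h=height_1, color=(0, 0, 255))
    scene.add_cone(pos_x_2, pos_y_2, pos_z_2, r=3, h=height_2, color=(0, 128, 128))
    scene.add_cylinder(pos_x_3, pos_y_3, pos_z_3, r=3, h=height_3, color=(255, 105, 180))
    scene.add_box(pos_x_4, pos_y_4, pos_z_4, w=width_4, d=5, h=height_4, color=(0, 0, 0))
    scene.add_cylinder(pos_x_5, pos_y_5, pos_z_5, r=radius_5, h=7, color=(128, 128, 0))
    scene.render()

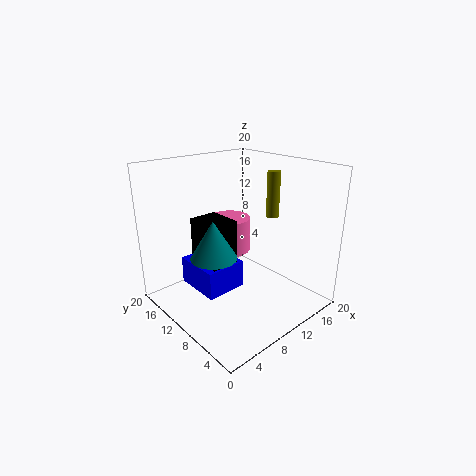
pos_x_1 = 5; pos_y_1 = 10; pos_z_1 = 2; depth_1 = 7; height_1 = 4; pos_x_2 = 5; pos_y_2 = 9; pos_z_2 = 9; height_2 = 5; pos_x_3 = 11; pos_y_3 = 13; pos_z_3 = 7; height_3 = 5; pos_x_4 = 5; pos_y_4 = 9; pos_z_4 = 7; width_4 = 4; height_4 = 6; pos_x_5 = 18; pos_y_5 = 11; pos_z_5 = 11; radius_5 = 1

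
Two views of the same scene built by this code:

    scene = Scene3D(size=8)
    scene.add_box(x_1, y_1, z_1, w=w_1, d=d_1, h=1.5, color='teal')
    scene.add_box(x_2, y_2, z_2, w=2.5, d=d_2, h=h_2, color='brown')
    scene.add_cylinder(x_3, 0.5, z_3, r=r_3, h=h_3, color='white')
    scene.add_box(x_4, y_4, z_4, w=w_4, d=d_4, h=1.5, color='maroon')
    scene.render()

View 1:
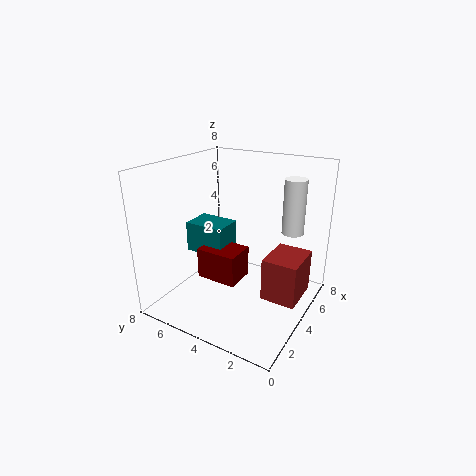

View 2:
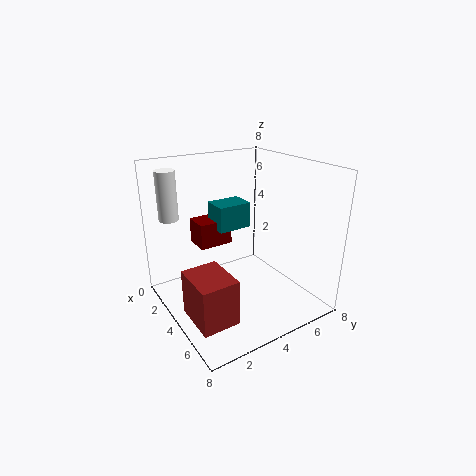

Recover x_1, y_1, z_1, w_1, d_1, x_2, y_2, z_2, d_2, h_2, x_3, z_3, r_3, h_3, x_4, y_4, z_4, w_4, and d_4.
x_1 = 1.5
y_1 = 3.5
z_1 = 4
w_1 = 1.5
d_1 = 2
x_2 = 4
y_2 = 0.5
z_2 = 0.5
d_2 = 2
h_2 = 2.5
x_3 = 3
z_3 = 5.5
r_3 = 0.5
h_3 = 2.5
x_4 = 1
y_4 = 2.5
z_4 = 3
w_4 = 1.5
d_4 = 2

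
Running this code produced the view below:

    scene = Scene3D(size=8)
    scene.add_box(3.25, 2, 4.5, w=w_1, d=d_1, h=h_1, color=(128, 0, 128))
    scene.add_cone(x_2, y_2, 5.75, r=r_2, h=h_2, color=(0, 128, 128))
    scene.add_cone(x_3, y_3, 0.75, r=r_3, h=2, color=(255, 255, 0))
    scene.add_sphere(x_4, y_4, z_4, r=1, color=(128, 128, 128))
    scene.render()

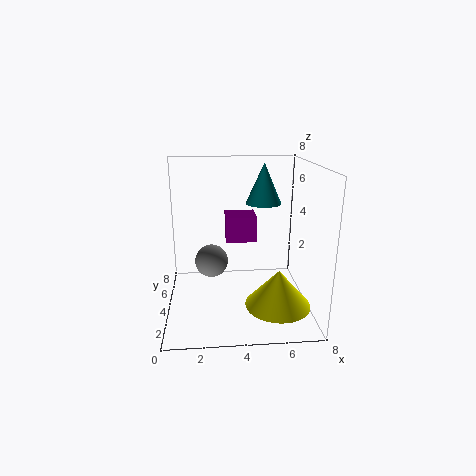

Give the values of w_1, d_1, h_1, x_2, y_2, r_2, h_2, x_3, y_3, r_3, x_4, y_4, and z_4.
w_1 = 1.5, d_1 = 1.5, h_1 = 1.25, x_2 = 5.5, y_2 = 4.75, r_2 = 1, h_2 = 2.25, x_3 = 6, y_3 = 2.25, r_3 = 1.75, x_4 = 2.5, y_4 = 5.5, z_4 = 2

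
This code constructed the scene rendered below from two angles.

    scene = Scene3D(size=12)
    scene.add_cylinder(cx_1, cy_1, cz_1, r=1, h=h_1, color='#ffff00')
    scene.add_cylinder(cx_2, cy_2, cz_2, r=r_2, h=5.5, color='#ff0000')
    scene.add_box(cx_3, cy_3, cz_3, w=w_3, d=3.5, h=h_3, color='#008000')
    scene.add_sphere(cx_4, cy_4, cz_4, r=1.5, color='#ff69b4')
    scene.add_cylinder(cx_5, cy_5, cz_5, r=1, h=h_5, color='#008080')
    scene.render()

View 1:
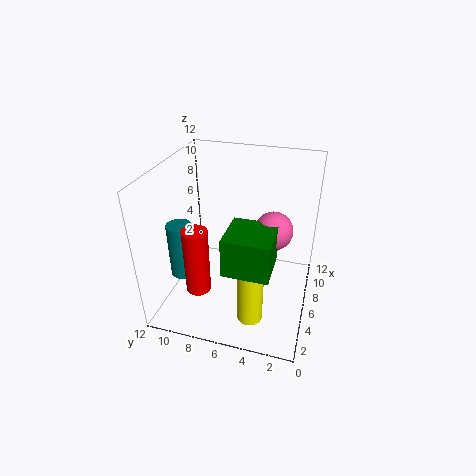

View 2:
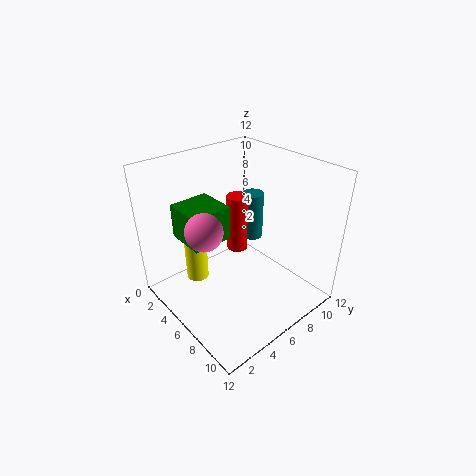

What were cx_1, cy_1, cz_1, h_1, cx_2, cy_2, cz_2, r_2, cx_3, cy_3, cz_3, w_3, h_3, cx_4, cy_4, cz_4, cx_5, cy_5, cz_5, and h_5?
cx_1 = 2.5
cy_1 = 4
cz_1 = 1
h_1 = 5
cx_2 = 3
cy_2 = 8.5
cz_2 = 2.5
r_2 = 1
cx_3 = 1.5
cy_3 = 2.5
cz_3 = 5.5
w_3 = 3.5
h_3 = 3
cx_4 = 5.5
cy_4 = 3
cz_4 = 7.5
cx_5 = 3.5
cy_5 = 10
cz_5 = 3.5
h_5 = 4.5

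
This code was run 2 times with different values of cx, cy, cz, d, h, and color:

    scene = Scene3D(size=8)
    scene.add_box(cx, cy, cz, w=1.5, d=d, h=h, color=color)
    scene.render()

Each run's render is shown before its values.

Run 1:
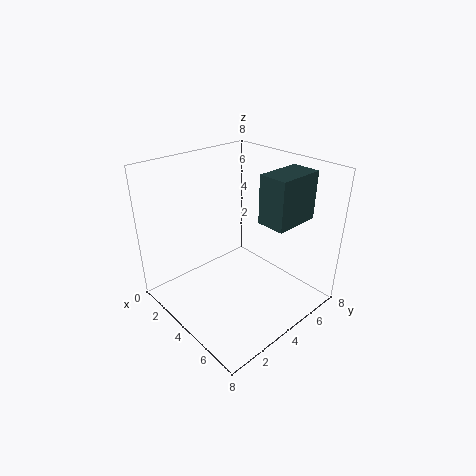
cx = 5.5, cy = 4, cz = 5.5, d = 2.5, h = 2.5, color = 'darkslategray'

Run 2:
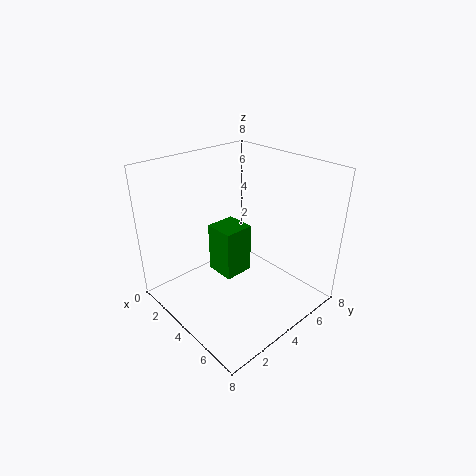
cx = 4, cy = 2, cz = 3, d = 1.5, h = 2.5, color = 'green'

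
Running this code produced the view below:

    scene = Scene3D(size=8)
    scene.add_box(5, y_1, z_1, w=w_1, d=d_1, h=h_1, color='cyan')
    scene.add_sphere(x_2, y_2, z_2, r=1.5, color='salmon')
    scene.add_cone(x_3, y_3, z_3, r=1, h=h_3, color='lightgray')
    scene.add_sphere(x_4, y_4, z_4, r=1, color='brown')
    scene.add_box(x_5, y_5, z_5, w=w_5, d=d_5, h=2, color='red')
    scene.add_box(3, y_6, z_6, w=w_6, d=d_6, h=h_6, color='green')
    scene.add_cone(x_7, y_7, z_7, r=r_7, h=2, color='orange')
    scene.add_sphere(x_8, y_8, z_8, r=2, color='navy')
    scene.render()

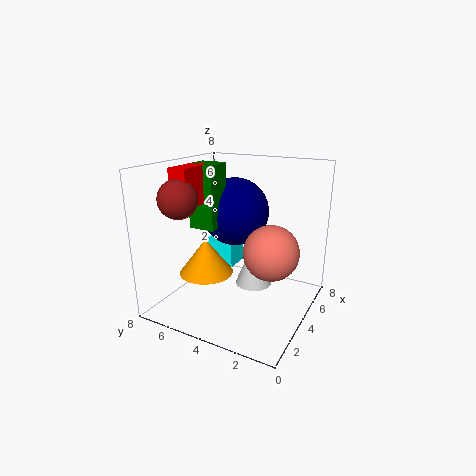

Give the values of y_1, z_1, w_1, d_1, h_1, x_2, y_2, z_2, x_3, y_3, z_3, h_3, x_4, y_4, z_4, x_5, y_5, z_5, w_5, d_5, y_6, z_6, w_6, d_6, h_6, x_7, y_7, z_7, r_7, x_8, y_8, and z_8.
y_1 = 5; z_1 = 1.5; w_1 = 1.5; d_1 = 2; h_1 = 1.5; x_2 = 4; y_2 = 2; z_2 = 3.5; x_3 = 4; y_3 = 3; z_3 = 1.5; h_3 = 2.5; x_4 = 1.5; y_4 = 6; z_4 = 6.5; x_5 = 1.5; y_5 = 5.5; z_5 = 6; w_5 = 2; d_5 = 1; y_6 = 5; z_6 = 4.5; w_6 = 1.5; d_6 = 1.5; h_6 = 3.5; x_7 = 3; y_7 = 5.5; z_7 = 2; r_7 = 1.5; x_8 = 5.5; y_8 = 5; z_8 = 5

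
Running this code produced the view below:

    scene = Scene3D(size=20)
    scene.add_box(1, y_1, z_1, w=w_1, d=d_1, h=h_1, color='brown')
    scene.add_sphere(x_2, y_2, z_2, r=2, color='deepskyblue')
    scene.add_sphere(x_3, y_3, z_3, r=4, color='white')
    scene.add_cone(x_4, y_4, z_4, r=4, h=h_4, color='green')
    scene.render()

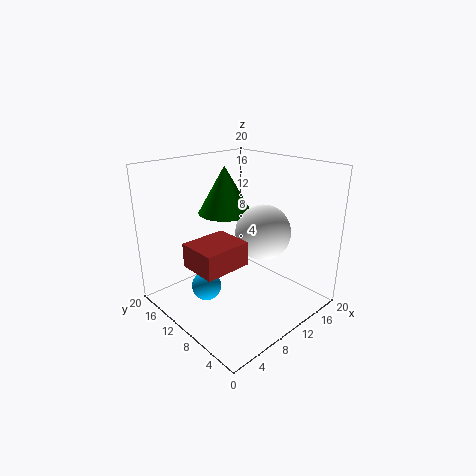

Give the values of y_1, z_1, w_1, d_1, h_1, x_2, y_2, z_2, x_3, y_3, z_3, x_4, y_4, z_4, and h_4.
y_1 = 5, z_1 = 9, w_1 = 6, d_1 = 5, h_1 = 3, x_2 = 5, y_2 = 11, z_2 = 4, x_3 = 14, y_3 = 9, z_3 = 10, x_4 = 12, y_4 = 15, z_4 = 12, h_4 = 7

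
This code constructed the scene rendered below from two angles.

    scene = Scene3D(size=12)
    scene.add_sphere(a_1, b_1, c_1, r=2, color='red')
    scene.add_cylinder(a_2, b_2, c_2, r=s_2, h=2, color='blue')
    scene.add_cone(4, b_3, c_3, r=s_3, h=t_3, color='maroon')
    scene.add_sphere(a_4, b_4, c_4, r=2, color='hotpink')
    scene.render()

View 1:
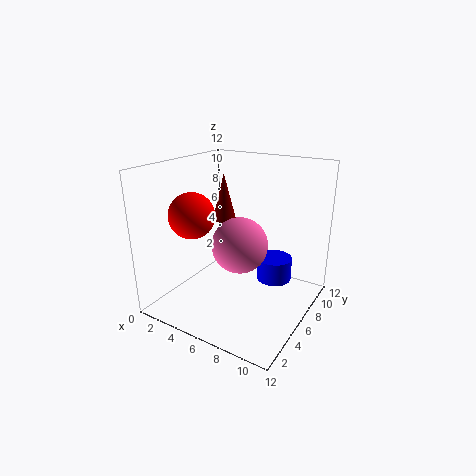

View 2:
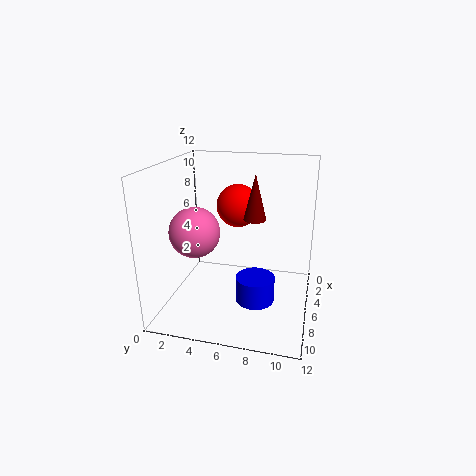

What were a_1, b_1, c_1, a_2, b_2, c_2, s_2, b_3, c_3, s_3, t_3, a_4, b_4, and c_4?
a_1 = 2; b_1 = 5; c_1 = 7.5; a_2 = 8.5; b_2 = 8; c_2 = 2; s_2 = 1.5; b_3 = 7; c_3 = 7; s_3 = 1; t_3 = 4; a_4 = 8; b_4 = 3; c_4 = 7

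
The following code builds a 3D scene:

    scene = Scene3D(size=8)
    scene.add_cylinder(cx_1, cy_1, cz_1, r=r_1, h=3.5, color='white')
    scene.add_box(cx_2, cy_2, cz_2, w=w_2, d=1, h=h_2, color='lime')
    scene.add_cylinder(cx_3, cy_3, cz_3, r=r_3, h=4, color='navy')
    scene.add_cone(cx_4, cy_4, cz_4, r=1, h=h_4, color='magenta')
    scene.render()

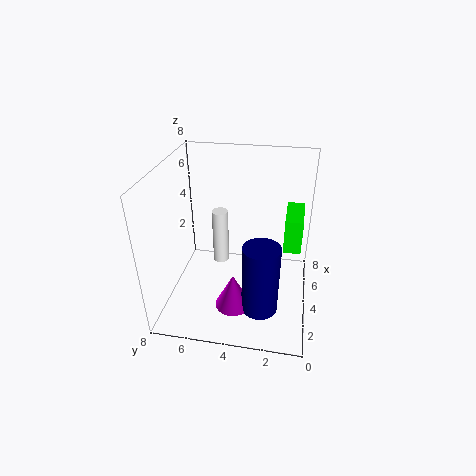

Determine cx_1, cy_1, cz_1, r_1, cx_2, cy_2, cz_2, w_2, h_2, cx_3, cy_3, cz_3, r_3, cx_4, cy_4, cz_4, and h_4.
cx_1 = 6; cy_1 = 5.5; cz_1 = 1; r_1 = 0.5; cx_2 = 4.5; cy_2 = 0.5; cz_2 = 3; w_2 = 2.5; h_2 = 2; cx_3 = 2.5; cy_3 = 2.5; cz_3 = 0.5; r_3 = 1; cx_4 = 2.5; cy_4 = 4; cz_4 = 0.5; h_4 = 2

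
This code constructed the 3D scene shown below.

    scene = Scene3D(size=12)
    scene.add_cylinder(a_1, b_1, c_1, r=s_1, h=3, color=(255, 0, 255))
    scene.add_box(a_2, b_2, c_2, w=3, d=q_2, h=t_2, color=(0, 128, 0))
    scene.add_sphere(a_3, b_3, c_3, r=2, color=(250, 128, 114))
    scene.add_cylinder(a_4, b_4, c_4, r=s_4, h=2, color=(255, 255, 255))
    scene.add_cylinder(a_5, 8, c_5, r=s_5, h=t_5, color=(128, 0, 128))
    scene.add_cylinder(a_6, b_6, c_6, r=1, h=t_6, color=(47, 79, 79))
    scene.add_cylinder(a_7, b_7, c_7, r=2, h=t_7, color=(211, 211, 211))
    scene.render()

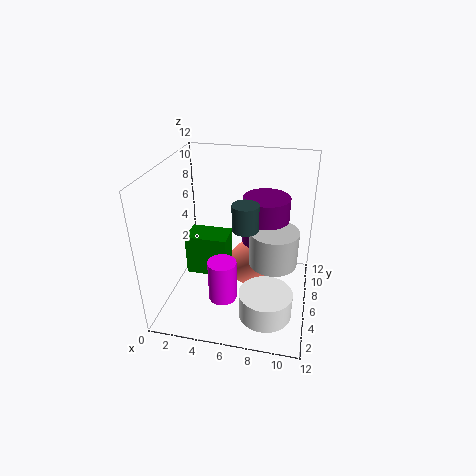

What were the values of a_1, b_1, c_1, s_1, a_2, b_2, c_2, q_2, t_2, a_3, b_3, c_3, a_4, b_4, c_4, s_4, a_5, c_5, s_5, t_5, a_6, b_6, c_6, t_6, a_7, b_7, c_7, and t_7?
a_1 = 6; b_1 = 1; c_1 = 4; s_1 = 1; a_2 = 3; b_2 = 2; c_2 = 5; q_2 = 2; t_2 = 3; a_3 = 7; b_3 = 7; c_3 = 3; a_4 = 9; b_4 = 2; c_4 = 2; s_4 = 2; a_5 = 8; c_5 = 3; s_5 = 2; t_5 = 6; a_6 = 7; b_6 = 4; c_6 = 8; t_6 = 2; a_7 = 9; b_7 = 6; c_7 = 4; t_7 = 3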